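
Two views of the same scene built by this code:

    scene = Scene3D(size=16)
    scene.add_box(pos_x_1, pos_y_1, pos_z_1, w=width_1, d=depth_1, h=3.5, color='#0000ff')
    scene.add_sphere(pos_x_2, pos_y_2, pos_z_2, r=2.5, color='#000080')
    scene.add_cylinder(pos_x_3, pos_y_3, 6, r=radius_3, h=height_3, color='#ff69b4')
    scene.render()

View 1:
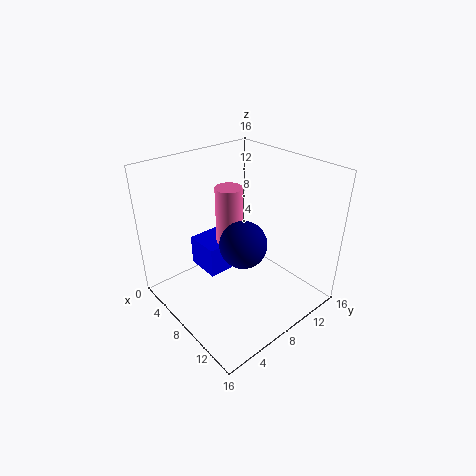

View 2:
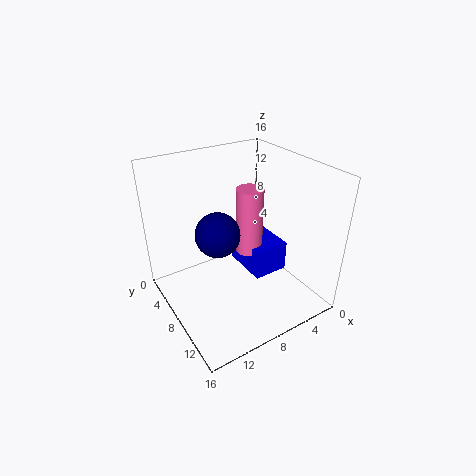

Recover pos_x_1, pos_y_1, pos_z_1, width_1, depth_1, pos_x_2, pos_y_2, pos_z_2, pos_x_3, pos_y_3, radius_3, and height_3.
pos_x_1 = 3, pos_y_1 = 5, pos_z_1 = 3.5, width_1 = 4, depth_1 = 5.5, pos_x_2 = 10, pos_y_2 = 7, pos_z_2 = 8.5, pos_x_3 = 6.5, pos_y_3 = 8, radius_3 = 1.5, height_3 = 7.5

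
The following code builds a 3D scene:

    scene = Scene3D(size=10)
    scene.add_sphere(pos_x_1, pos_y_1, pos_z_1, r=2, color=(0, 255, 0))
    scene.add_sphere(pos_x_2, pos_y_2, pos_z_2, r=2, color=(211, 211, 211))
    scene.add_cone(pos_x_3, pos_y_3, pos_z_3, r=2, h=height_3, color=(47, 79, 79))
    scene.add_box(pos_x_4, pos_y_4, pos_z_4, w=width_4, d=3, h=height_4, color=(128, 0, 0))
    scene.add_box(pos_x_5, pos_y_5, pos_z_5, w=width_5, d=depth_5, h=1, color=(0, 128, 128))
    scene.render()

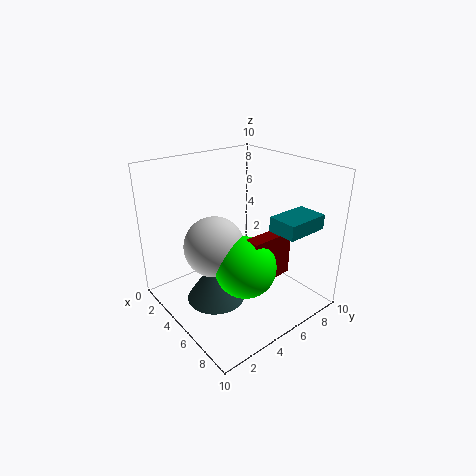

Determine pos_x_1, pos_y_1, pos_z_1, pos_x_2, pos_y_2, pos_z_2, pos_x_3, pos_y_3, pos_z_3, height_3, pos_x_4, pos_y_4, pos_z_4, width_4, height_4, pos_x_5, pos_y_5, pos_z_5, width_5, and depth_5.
pos_x_1 = 7
pos_y_1 = 4
pos_z_1 = 4
pos_x_2 = 5
pos_y_2 = 3
pos_z_2 = 5
pos_x_3 = 5
pos_y_3 = 3
pos_z_3 = 1
height_3 = 3
pos_x_4 = 7
pos_y_4 = 4
pos_z_4 = 3
width_4 = 1
height_4 = 3
pos_x_5 = 7
pos_y_5 = 6
pos_z_5 = 6
width_5 = 2
depth_5 = 3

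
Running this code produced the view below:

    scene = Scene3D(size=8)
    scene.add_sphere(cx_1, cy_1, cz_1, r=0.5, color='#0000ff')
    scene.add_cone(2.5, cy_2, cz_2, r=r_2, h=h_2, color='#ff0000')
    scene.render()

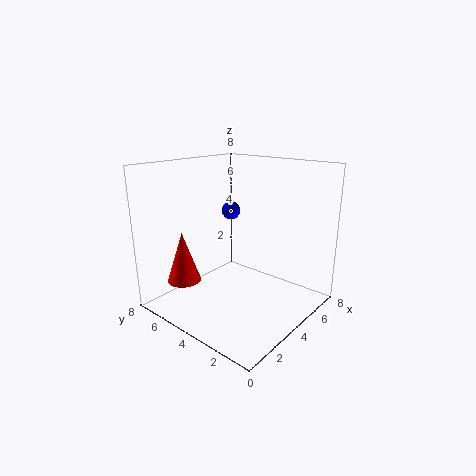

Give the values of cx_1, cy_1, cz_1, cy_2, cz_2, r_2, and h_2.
cx_1 = 4; cy_1 = 4.5; cz_1 = 5.5; cy_2 = 7; cz_2 = 1; r_2 = 1; h_2 = 3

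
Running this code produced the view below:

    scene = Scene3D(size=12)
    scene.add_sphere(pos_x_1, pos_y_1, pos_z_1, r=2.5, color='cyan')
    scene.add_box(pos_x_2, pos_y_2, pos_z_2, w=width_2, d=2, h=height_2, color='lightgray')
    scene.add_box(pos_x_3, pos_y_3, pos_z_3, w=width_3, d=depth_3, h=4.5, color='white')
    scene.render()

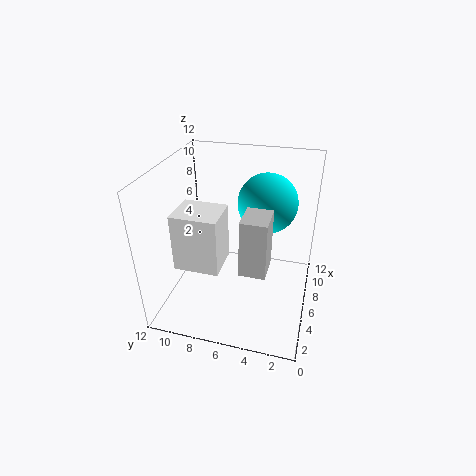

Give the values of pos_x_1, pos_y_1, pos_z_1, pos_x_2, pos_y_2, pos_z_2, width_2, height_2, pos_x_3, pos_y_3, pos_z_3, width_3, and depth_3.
pos_x_1 = 8; pos_y_1 = 4; pos_z_1 = 8.5; pos_x_2 = 2.5; pos_y_2 = 3; pos_z_2 = 5; width_2 = 2.5; height_2 = 4.5; pos_x_3 = 2; pos_y_3 = 6.5; pos_z_3 = 5; width_3 = 3; depth_3 = 3.5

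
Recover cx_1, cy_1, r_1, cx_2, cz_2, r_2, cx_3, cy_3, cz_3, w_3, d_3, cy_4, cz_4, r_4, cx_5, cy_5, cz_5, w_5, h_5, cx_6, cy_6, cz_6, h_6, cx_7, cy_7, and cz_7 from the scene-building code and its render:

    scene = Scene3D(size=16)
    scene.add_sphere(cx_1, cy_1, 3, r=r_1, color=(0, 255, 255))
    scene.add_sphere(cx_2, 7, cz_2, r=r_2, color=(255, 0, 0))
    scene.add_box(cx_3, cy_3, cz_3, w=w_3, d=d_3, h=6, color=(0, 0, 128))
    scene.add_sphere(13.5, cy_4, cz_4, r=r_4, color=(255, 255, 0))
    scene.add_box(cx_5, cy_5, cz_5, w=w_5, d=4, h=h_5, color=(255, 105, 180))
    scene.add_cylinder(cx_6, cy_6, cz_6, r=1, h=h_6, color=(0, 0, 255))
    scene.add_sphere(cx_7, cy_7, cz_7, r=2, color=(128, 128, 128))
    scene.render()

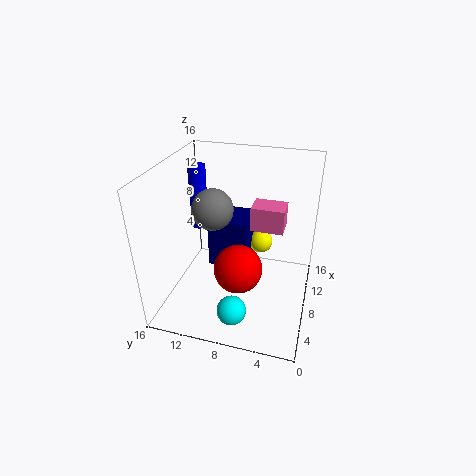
cx_1 = 2, cy_1 = 7, r_1 = 1.5, cx_2 = 4.5, cz_2 = 6.5, r_2 = 2.5, cx_3 = 9, cy_3 = 7.5, cz_3 = 3, w_3 = 4.5, d_3 = 4.5, cy_4 = 6.5, cz_4 = 4.5, r_4 = 1.5, cx_5 = 11.5, cy_5 = 3.5, cz_5 = 7, w_5 = 3, h_5 = 3, cx_6 = 10.5, cy_6 = 13.5, cz_6 = 7.5, h_6 = 7.5, cx_7 = 4.5, cy_7 = 9.5, cz_7 = 13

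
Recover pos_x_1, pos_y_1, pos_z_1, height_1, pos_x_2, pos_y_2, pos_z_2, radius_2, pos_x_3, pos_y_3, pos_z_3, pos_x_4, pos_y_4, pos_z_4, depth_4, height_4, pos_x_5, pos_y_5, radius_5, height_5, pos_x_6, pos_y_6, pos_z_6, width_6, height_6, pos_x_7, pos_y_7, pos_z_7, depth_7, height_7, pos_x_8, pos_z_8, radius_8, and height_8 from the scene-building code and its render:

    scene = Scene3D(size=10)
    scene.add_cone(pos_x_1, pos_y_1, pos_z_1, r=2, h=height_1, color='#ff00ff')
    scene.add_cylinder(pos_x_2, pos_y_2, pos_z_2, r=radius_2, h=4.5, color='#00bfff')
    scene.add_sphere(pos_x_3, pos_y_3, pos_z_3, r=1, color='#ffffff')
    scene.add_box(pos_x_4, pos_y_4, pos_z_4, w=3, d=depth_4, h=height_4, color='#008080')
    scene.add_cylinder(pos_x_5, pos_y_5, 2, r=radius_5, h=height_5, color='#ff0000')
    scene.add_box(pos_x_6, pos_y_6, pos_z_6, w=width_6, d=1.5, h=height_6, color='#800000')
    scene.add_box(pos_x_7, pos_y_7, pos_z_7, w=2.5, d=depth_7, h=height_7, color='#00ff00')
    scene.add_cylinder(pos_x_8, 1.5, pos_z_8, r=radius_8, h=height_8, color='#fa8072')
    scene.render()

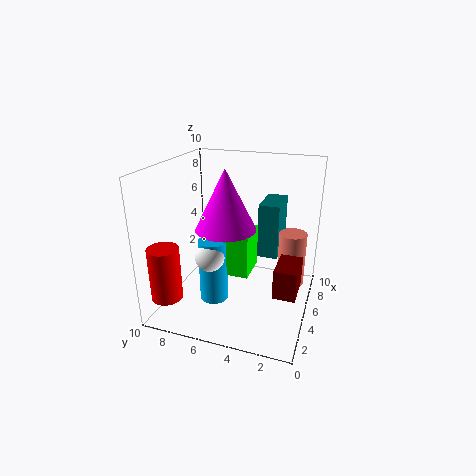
pos_x_1 = 4; pos_y_1 = 5.5; pos_z_1 = 6; height_1 = 4; pos_x_2 = 4; pos_y_2 = 6.5; pos_z_2 = 0.5; radius_2 = 1; pos_x_3 = 3.5; pos_y_3 = 6.5; pos_z_3 = 4; pos_x_4 = 6.5; pos_y_4 = 2.5; pos_z_4 = 3; depth_4 = 1.5; height_4 = 4; pos_x_5 = 1; pos_y_5 = 8.5; radius_5 = 1; height_5 = 3.5; pos_x_6 = 3; pos_y_6 = 0.5; pos_z_6 = 2; width_6 = 2.5; height_6 = 2; pos_x_7 = 4; pos_y_7 = 4; pos_z_7 = 2.5; depth_7 = 2; height_7 = 3; pos_x_8 = 7; pos_z_8 = 1; radius_8 = 1; height_8 = 4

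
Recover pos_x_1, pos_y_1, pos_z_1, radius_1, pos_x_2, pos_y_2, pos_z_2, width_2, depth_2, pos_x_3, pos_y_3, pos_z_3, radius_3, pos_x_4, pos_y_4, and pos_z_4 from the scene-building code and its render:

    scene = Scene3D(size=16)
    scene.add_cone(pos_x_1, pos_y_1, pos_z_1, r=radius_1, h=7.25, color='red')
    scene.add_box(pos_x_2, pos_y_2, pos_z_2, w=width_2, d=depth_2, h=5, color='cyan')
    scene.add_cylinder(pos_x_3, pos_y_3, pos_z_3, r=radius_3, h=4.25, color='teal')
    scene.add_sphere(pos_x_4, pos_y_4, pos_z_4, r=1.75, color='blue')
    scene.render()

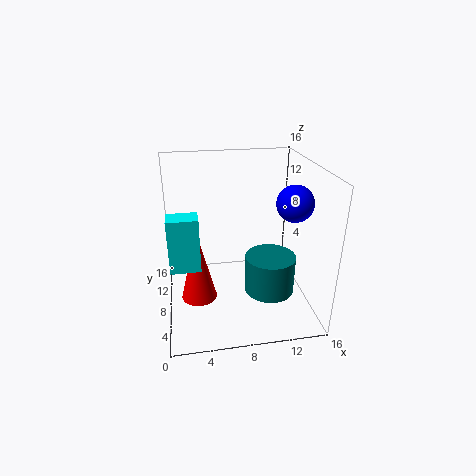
pos_x_1 = 3.25
pos_y_1 = 3.75
pos_z_1 = 4
radius_1 = 1.75
pos_x_2 = 0.75
pos_y_2 = 1.5
pos_z_2 = 8.25
width_2 = 2.75
depth_2 = 2
pos_x_3 = 11.25
pos_y_3 = 6
pos_z_3 = 2.25
radius_3 = 2.75
pos_x_4 = 12.5
pos_y_4 = 3.25
pos_z_4 = 13.5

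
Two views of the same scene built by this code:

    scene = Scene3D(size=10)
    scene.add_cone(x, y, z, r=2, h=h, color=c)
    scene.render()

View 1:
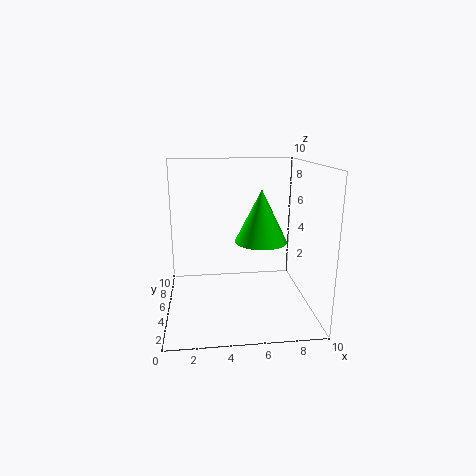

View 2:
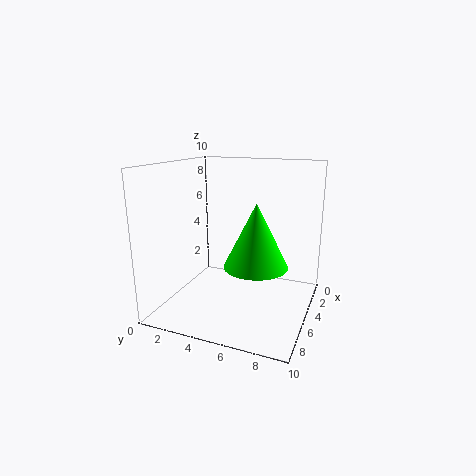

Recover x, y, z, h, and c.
x = 7
y = 7
z = 4
h = 4
c = 'lime'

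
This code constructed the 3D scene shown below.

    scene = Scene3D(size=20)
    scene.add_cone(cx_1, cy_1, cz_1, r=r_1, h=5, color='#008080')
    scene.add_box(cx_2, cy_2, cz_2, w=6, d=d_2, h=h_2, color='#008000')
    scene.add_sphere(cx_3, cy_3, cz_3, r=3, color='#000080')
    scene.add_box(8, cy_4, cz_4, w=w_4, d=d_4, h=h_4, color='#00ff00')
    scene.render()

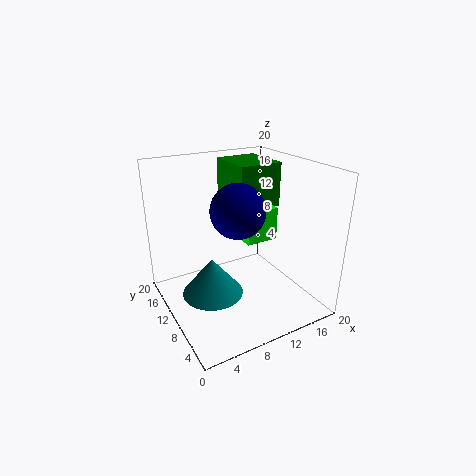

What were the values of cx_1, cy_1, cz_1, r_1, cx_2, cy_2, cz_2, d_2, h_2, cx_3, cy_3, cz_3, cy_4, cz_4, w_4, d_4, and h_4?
cx_1 = 5; cy_1 = 8; cz_1 = 4; r_1 = 4; cx_2 = 10; cy_2 = 9; cz_2 = 14; d_2 = 7; h_2 = 6; cx_3 = 6; cy_3 = 3; cz_3 = 17; cy_4 = 4; cz_4 = 12; w_4 = 4; d_4 = 4; h_4 = 4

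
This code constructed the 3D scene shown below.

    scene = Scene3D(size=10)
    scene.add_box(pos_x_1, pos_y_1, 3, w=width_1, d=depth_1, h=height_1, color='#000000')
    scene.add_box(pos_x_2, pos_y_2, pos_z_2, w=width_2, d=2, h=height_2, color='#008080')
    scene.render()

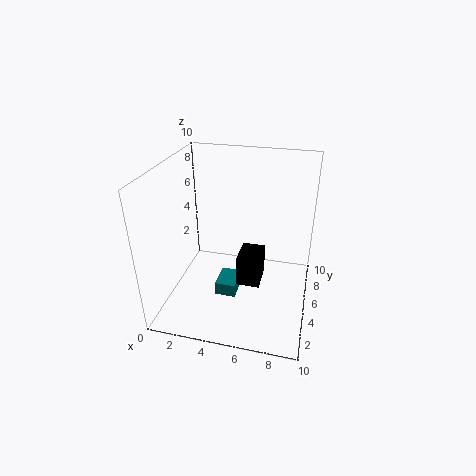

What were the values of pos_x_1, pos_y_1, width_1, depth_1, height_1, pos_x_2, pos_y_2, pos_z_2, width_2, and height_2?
pos_x_1 = 5.5
pos_y_1 = 2.5
width_1 = 1.5
depth_1 = 2
height_1 = 2
pos_x_2 = 3.5
pos_y_2 = 4
pos_z_2 = 0.5
width_2 = 1.5
height_2 = 1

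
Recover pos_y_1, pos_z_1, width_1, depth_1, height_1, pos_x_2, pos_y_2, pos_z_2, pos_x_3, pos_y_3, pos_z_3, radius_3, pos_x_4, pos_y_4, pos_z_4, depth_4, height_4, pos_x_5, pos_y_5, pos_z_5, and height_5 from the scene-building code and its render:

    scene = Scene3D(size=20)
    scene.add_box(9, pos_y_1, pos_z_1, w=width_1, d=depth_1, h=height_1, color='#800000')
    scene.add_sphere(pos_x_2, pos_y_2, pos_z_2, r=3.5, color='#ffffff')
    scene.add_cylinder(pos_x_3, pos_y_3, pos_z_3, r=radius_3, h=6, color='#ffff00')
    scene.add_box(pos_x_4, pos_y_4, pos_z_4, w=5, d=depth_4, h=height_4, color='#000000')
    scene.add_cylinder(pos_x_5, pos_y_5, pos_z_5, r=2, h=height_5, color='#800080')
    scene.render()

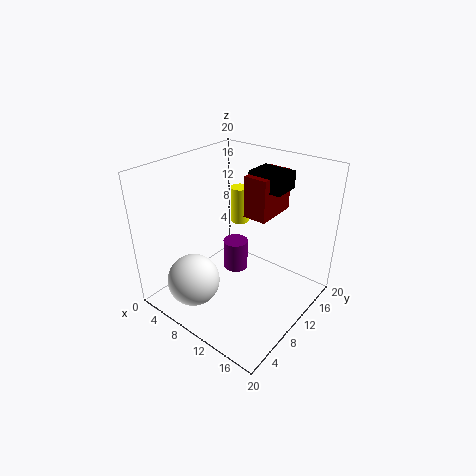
pos_y_1 = 12.5
pos_z_1 = 12
width_1 = 3.5
depth_1 = 6.5
height_1 = 6
pos_x_2 = 7.5
pos_y_2 = 3.5
pos_z_2 = 5.5
pos_x_3 = 4
pos_y_3 = 18
pos_z_3 = 7.5
radius_3 = 1.5
pos_x_4 = 9
pos_y_4 = 13.5
pos_z_4 = 16
depth_4 = 4
height_4 = 2.5
pos_x_5 = 5.5
pos_y_5 = 15
pos_z_5 = 0.5
height_5 = 5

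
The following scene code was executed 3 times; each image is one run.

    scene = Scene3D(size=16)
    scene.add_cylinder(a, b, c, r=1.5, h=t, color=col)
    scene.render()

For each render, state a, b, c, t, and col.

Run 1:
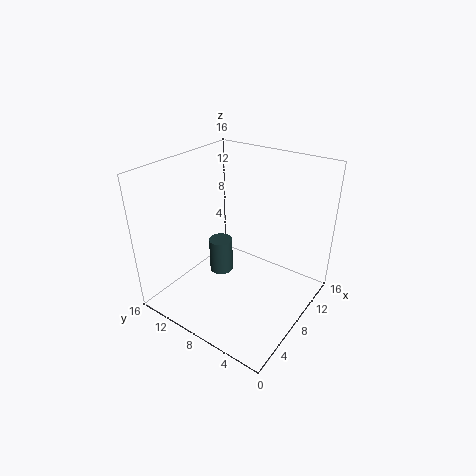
a = 10.5
b = 12.5
c = 0.5
t = 4.5
col = 'darkslategray'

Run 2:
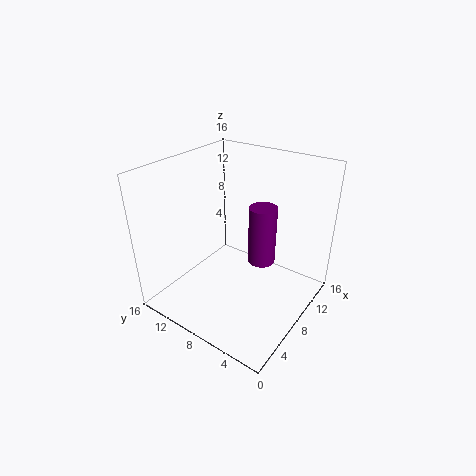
a = 9
b = 5.5
c = 5.5
t = 6.5
col = 'purple'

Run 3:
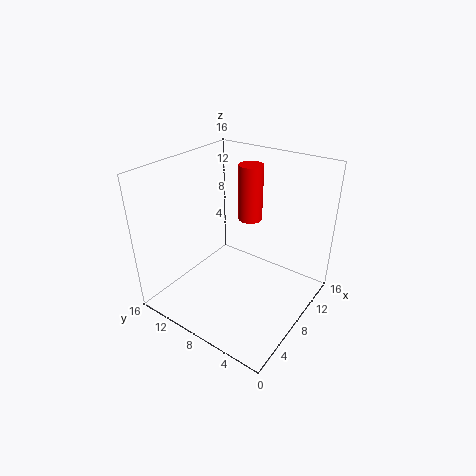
a = 13.5
b = 10
c = 7.5
t = 7
col = 'red'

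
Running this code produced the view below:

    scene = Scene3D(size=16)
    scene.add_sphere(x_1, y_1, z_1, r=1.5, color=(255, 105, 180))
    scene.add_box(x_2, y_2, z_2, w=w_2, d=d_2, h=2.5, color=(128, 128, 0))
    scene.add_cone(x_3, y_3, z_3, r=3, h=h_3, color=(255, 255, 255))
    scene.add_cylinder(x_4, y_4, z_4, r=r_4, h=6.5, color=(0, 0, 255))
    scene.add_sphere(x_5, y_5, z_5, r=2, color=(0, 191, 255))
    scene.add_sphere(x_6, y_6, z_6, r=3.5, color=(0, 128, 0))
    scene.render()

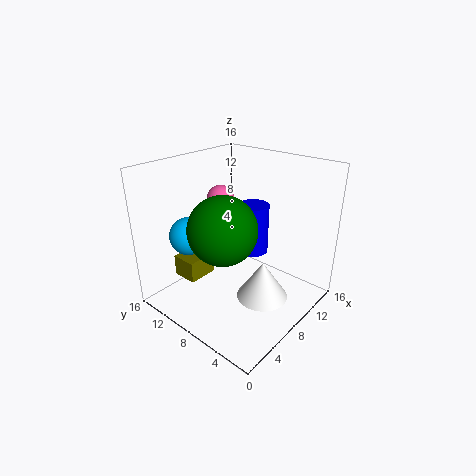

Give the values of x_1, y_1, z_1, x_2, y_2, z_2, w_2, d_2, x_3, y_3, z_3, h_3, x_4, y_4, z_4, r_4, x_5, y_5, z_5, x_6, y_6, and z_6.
x_1 = 8, y_1 = 10.5, z_1 = 12, x_2 = 4, y_2 = 11.5, z_2 = 2.5, w_2 = 3.5, d_2 = 3, x_3 = 9.5, y_3 = 5.5, z_3 = 0.5, h_3 = 4.5, x_4 = 14, y_4 = 10.5, z_4 = 3, r_4 = 2, x_5 = 3.5, y_5 = 11, z_5 = 9, x_6 = 4.5, y_6 = 7, z_6 = 10.5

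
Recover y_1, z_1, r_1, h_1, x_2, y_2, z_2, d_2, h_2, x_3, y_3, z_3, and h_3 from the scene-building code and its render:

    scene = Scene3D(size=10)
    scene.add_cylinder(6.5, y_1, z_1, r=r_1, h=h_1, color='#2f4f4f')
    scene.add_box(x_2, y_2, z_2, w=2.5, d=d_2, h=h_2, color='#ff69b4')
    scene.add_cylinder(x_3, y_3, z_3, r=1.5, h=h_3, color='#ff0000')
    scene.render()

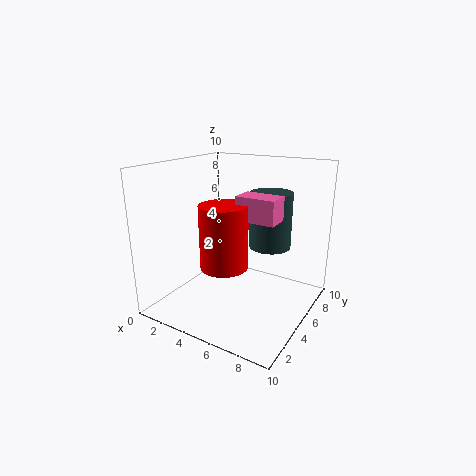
y_1 = 7; z_1 = 4; r_1 = 1.5; h_1 = 4; x_2 = 6; y_2 = 3; z_2 = 7; d_2 = 1.5; h_2 = 1.5; x_3 = 5.5; y_3 = 2.5; z_3 = 4; h_3 = 4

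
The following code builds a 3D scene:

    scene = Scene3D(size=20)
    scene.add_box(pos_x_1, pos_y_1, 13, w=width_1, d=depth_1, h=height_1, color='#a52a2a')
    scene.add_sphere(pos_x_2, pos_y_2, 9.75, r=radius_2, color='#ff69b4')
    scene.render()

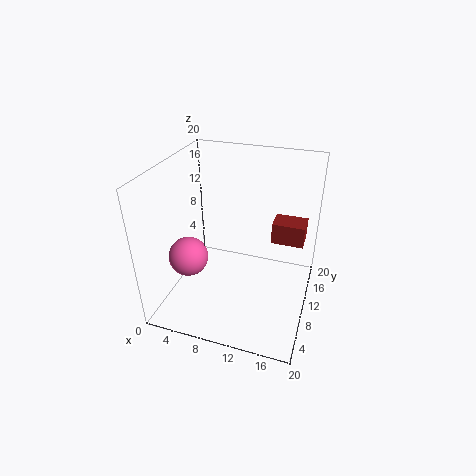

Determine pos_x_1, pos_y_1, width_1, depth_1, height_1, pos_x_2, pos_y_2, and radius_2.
pos_x_1 = 15.5
pos_y_1 = 5.75
width_1 = 3.75
depth_1 = 2.75
height_1 = 2.5
pos_x_2 = 5.25
pos_y_2 = 4.25
radius_2 = 2.5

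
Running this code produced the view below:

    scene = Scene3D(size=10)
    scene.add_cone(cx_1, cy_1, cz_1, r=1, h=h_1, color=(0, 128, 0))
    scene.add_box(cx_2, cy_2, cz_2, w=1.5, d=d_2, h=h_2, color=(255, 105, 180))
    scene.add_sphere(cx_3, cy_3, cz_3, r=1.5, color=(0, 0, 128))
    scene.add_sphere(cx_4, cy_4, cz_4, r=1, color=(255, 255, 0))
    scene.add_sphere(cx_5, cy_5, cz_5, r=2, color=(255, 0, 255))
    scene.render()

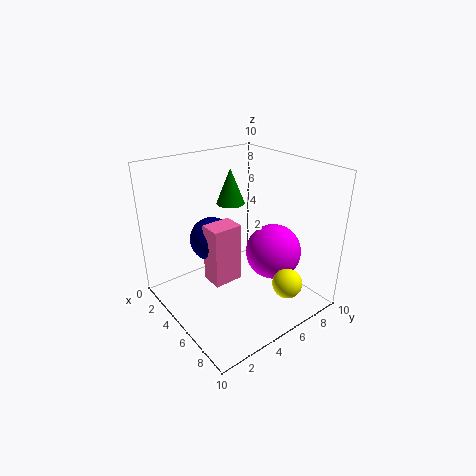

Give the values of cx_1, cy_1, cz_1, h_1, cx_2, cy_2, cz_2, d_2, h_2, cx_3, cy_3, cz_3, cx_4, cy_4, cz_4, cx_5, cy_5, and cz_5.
cx_1 = 3.5; cy_1 = 5.5; cz_1 = 7; h_1 = 2.5; cx_2 = 4.5; cy_2 = 2.5; cz_2 = 2.5; d_2 = 2; h_2 = 4; cx_3 = 4; cy_3 = 3.5; cz_3 = 5; cx_4 = 8.5; cy_4 = 6.5; cz_4 = 2.5; cx_5 = 6; cy_5 = 7.5; cz_5 = 3.5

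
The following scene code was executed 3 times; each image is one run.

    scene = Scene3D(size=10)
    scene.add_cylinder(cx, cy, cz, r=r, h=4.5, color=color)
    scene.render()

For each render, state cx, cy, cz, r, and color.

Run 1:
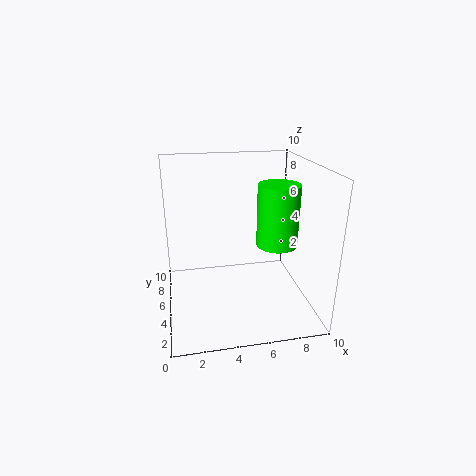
cx = 8
cy = 5.5
cz = 4
r = 1.5
color = 'lime'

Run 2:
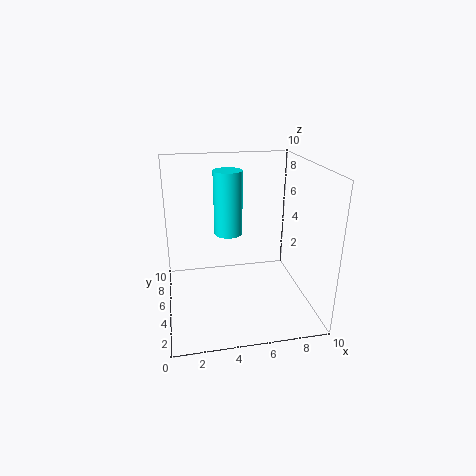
cx = 4.5
cy = 6
cz = 5
r = 1
color = 'cyan'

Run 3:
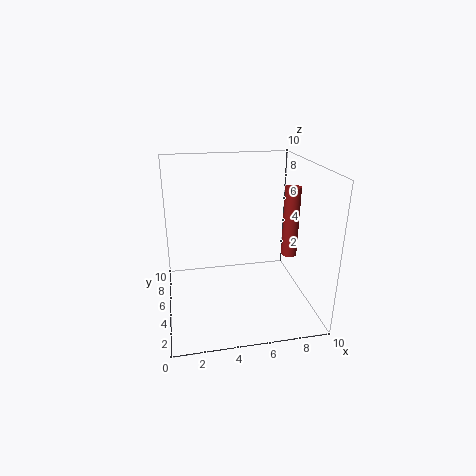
cx = 8
cy = 3
cz = 4.5
r = 0.5
color = 'brown'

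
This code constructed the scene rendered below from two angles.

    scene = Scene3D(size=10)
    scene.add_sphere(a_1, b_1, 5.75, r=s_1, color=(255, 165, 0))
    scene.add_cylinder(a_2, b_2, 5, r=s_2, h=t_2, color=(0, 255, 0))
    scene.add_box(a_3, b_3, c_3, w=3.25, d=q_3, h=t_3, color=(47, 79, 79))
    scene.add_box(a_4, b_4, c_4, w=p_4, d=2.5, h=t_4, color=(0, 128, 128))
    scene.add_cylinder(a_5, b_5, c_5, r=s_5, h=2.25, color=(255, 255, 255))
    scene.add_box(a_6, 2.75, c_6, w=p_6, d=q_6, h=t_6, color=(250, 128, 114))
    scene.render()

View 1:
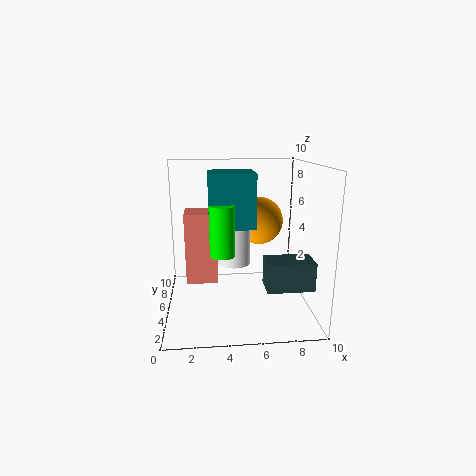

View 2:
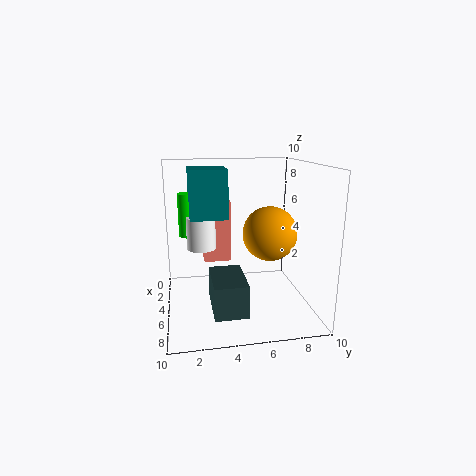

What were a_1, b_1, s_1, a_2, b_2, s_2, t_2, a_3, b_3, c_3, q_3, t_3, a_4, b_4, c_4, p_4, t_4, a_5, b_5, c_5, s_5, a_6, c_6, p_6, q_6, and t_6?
a_1 = 6.75, b_1 = 6.75, s_1 = 1.75, a_2 = 3.75, b_2 = 1.75, s_2 = 0.75, t_2 = 3, a_3 = 6.75, b_3 = 2.75, c_3 = 1.75, q_3 = 2, t_3 = 2, a_4 = 3, b_4 = 1.75, c_4 = 6.5, p_4 = 2.75, t_4 = 3.25, a_5 = 4.5, b_5 = 2.5, c_5 = 4.25, s_5 = 1, a_6 = 1.5, c_6 = 2.75, p_6 = 2, q_6 = 2, t_6 = 4.5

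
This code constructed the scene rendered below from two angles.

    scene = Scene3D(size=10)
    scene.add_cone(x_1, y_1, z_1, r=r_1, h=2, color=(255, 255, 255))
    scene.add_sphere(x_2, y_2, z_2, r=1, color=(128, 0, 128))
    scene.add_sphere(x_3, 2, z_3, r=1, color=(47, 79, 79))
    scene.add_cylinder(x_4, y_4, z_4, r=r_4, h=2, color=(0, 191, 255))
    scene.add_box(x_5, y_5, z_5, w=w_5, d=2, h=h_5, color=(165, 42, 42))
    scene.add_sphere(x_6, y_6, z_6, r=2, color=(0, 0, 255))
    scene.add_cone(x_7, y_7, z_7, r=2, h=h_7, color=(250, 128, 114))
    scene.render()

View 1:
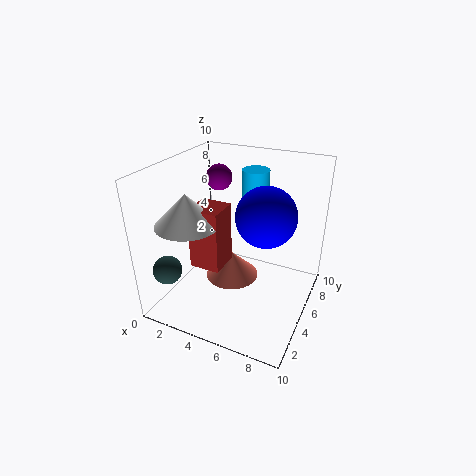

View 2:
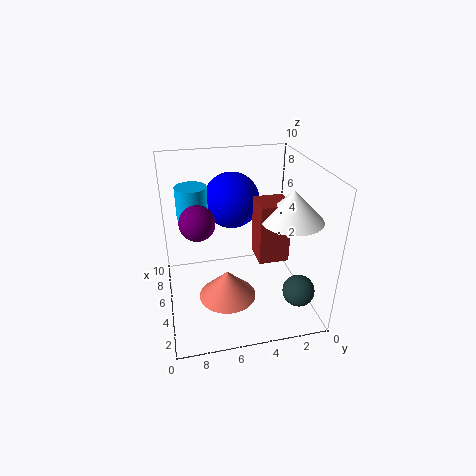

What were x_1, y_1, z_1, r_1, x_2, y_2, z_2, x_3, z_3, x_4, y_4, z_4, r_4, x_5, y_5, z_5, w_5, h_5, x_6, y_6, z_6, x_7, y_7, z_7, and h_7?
x_1 = 3; y_1 = 2; z_1 = 7; r_1 = 2; x_2 = 2; y_2 = 8; z_2 = 8; x_3 = 1; z_3 = 3; x_4 = 5; y_4 = 8; z_4 = 7; r_4 = 1; x_5 = 3; y_5 = 2; z_5 = 4; w_5 = 2; h_5 = 4; x_6 = 7; y_6 = 5; z_6 = 7; x_7 = 4; y_7 = 6; z_7 = 1; h_7 = 2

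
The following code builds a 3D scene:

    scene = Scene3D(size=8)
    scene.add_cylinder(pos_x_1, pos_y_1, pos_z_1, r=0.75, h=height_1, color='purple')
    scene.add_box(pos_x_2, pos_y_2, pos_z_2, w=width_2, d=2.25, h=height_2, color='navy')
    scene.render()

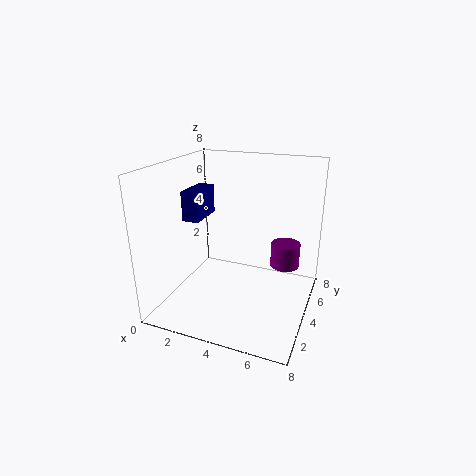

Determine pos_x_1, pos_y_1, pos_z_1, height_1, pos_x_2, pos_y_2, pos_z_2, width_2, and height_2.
pos_x_1 = 6.75; pos_y_1 = 3.75; pos_z_1 = 3; height_1 = 1.25; pos_x_2 = 0.5; pos_y_2 = 4; pos_z_2 = 4.5; width_2 = 1; height_2 = 1.75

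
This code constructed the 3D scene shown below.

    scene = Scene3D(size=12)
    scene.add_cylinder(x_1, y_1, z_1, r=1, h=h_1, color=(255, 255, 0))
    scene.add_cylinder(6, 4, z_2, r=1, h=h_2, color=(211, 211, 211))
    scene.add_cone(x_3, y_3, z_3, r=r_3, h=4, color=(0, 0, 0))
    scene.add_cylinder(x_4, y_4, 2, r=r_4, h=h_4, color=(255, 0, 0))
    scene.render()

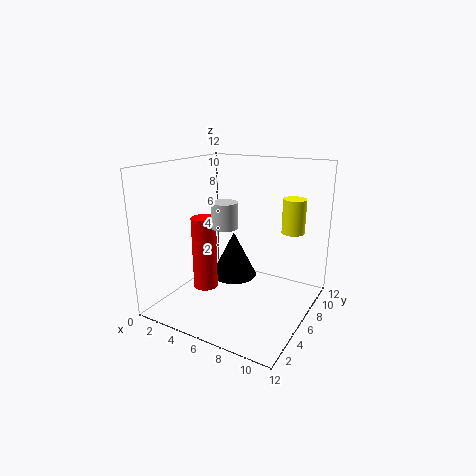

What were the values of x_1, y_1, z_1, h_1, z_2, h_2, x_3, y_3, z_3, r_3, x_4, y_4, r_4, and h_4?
x_1 = 9.5, y_1 = 9.5, z_1 = 6, h_1 = 3, z_2 = 7.5, h_2 = 2, x_3 = 5, y_3 = 7, z_3 = 2, r_3 = 2, x_4 = 4, y_4 = 4, r_4 = 1, h_4 = 6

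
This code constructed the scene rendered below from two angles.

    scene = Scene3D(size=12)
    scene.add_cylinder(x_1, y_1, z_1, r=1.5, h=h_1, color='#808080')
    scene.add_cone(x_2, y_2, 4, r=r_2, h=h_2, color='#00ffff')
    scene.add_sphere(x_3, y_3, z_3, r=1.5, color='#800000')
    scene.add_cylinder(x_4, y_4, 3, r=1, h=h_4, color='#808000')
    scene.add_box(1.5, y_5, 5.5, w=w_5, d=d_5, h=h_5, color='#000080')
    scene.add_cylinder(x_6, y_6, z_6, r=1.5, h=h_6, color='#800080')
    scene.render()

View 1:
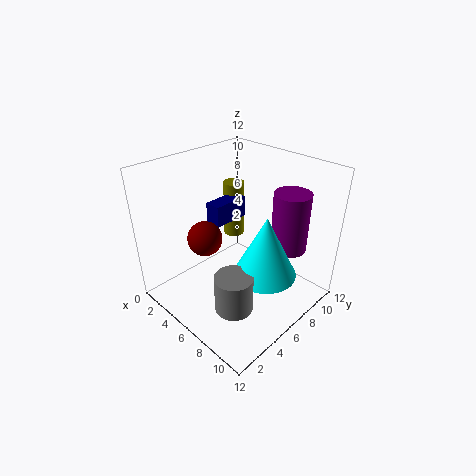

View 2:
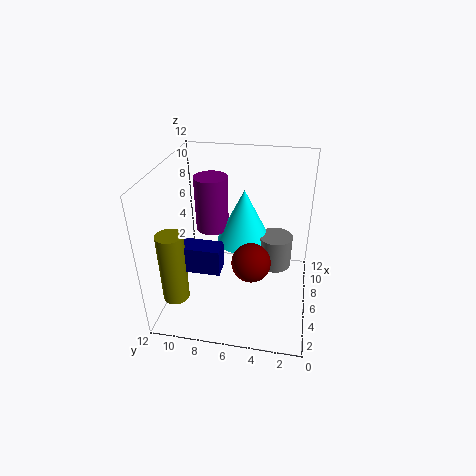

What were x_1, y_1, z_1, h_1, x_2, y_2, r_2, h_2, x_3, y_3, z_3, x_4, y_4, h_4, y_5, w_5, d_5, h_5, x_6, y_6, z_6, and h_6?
x_1 = 8.5
y_1 = 3
z_1 = 2
h_1 = 3
x_2 = 9
y_2 = 6
r_2 = 2.5
h_2 = 5
x_3 = 3.5
y_3 = 4.5
z_3 = 5.5
x_4 = 1.5
y_4 = 10
h_4 = 5.5
y_5 = 6.5
w_5 = 1.5
d_5 = 3.5
h_5 = 2
x_6 = 9
y_6 = 9
z_6 = 5
h_6 = 5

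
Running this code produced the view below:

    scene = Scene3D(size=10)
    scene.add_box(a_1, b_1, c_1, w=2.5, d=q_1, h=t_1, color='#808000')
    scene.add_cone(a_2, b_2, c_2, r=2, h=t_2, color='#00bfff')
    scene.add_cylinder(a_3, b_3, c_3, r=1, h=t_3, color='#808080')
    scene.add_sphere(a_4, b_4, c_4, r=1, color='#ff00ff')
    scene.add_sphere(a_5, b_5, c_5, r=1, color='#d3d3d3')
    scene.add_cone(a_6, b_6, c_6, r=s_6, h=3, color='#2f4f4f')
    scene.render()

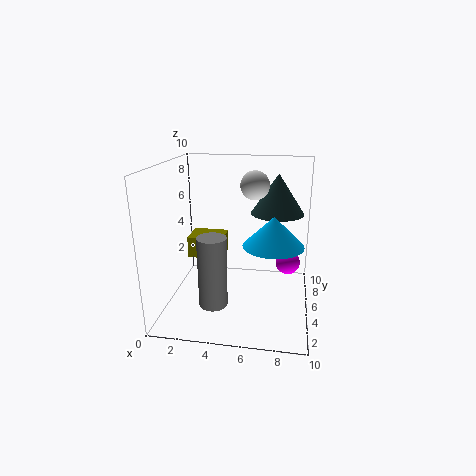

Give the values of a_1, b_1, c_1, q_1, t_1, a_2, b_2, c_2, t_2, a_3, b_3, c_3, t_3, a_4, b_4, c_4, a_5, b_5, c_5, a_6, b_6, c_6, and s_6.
a_1 = 1.5
b_1 = 4.5
c_1 = 3.5
q_1 = 2
t_1 = 1.5
a_2 = 7.5
b_2 = 4
c_2 = 5
t_2 = 2
a_3 = 3.5
b_3 = 3.5
c_3 = 0.5
t_3 = 5
a_4 = 8.5
b_4 = 9
c_4 = 1.5
a_5 = 6
b_5 = 6
c_5 = 8.5
a_6 = 7.5
b_6 = 8
c_6 = 6
s_6 = 2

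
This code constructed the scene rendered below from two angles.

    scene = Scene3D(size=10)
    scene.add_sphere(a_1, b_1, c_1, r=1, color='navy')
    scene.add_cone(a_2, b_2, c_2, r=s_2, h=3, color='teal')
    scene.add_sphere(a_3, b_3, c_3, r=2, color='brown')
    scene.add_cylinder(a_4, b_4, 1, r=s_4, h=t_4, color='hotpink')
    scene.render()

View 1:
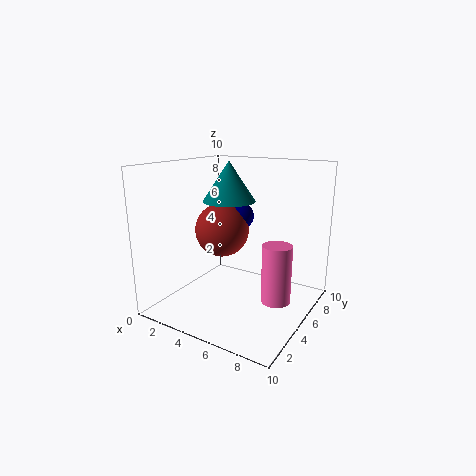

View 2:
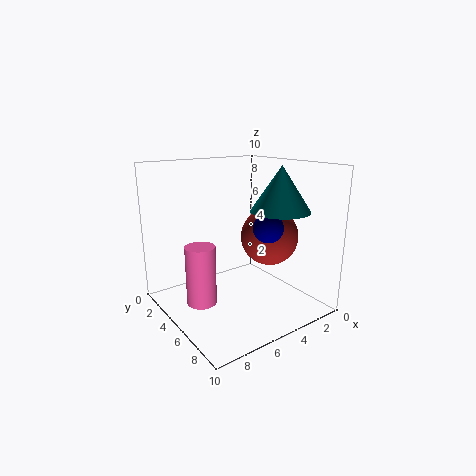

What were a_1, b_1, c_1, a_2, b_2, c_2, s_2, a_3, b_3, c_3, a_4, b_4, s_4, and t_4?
a_1 = 4; b_1 = 7; c_1 = 6; a_2 = 3; b_2 = 7; c_2 = 7; s_2 = 2; a_3 = 3; b_3 = 6; c_3 = 5; a_4 = 8; b_4 = 5; s_4 = 1; t_4 = 4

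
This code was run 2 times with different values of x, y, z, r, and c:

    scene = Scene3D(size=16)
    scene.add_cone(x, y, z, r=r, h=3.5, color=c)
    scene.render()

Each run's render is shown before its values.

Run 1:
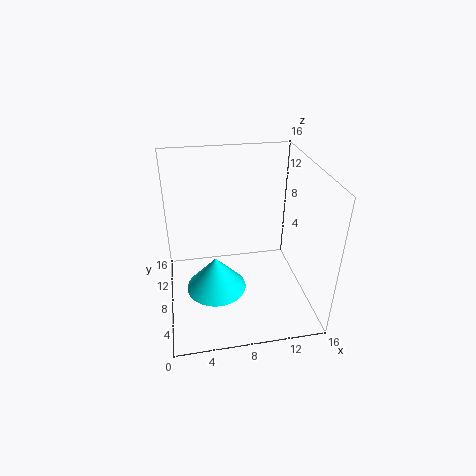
x = 5; y = 4; z = 5; r = 3; c = 'cyan'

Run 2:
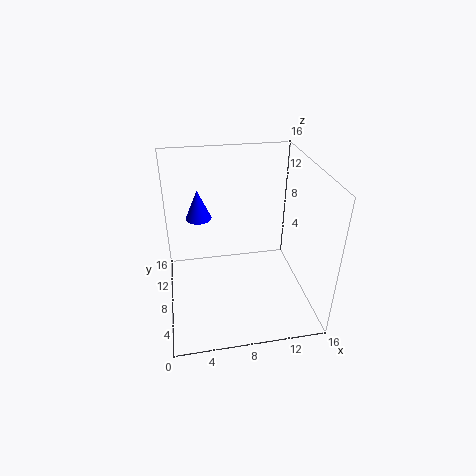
x = 4; y = 11.5; z = 9; r = 1.5; c = 'blue'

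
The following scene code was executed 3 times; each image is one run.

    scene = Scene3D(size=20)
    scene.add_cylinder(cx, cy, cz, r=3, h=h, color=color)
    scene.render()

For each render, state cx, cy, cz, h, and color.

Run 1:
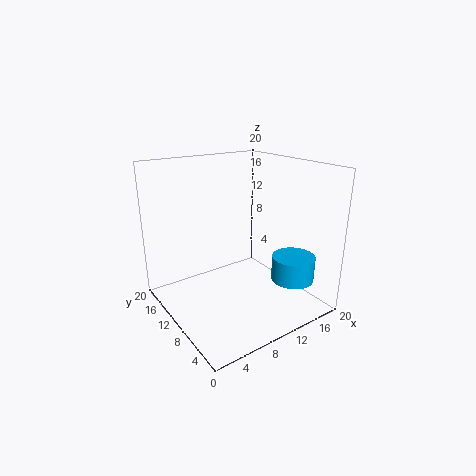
cx = 16, cy = 5, cz = 4, h = 3.5, color = 'deepskyblue'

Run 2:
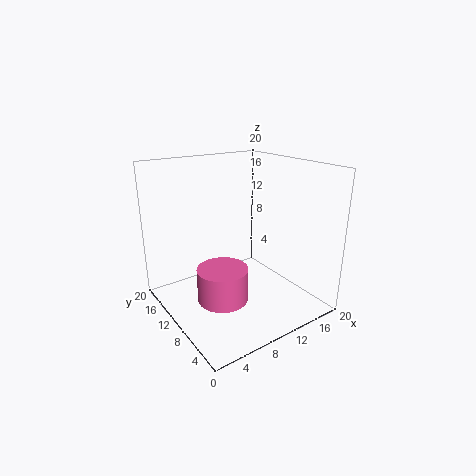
cx = 4, cy = 4.5, cz = 5.5, h = 4, color = 'hotpink'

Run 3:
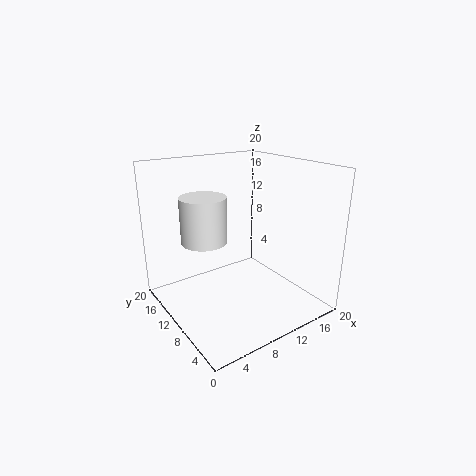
cx = 5, cy = 10.5, cz = 10.5, h = 6, color = 'white'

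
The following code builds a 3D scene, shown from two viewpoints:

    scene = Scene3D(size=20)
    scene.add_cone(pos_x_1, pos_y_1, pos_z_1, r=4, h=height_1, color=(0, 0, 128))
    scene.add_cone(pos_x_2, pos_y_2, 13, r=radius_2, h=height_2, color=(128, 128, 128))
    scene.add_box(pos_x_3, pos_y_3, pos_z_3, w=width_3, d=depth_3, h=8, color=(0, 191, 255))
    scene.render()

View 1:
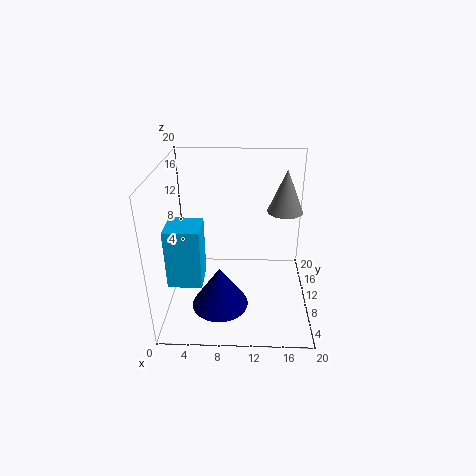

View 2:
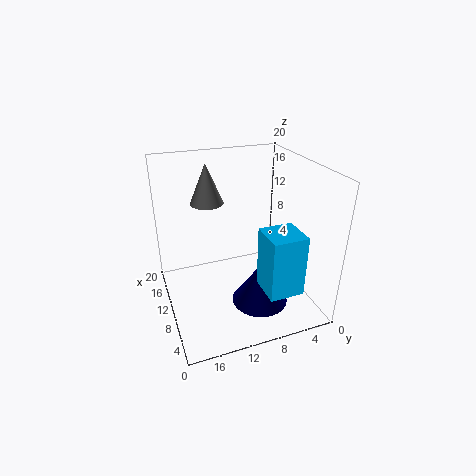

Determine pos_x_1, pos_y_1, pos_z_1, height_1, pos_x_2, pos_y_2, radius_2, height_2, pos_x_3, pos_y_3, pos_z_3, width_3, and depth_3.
pos_x_1 = 7.5
pos_y_1 = 7.5
pos_z_1 = 0.5
height_1 = 6
pos_x_2 = 16.5
pos_y_2 = 12.5
radius_2 = 2.5
height_2 = 6
pos_x_3 = 1
pos_y_3 = 4.5
pos_z_3 = 5.5
width_3 = 4.5
depth_3 = 4.5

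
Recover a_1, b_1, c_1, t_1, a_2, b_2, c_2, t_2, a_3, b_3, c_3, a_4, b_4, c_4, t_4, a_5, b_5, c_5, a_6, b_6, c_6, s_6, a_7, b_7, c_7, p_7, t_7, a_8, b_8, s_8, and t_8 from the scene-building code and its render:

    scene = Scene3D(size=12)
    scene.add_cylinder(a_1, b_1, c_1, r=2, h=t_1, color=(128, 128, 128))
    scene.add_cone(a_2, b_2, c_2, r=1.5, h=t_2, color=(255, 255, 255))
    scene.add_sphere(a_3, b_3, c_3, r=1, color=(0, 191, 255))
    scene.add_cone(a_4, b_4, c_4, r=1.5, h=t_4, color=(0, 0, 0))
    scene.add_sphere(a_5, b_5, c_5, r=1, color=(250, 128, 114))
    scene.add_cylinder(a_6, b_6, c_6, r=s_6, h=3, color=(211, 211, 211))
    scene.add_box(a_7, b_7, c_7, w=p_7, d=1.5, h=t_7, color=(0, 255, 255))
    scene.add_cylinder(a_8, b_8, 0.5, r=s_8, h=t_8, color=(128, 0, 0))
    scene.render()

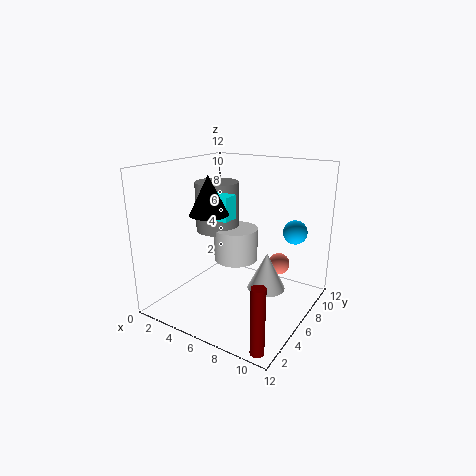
a_1 = 2.5; b_1 = 8; c_1 = 5.5; t_1 = 4.5; a_2 = 9; b_2 = 5.5; c_2 = 2.5; t_2 = 3; a_3 = 10; b_3 = 8.5; c_3 = 6.5; a_4 = 5; b_4 = 3.5; c_4 = 8.5; t_4 = 3; a_5 = 8; b_5 = 10; c_5 = 2.5; a_6 = 4.5; b_6 = 8; c_6 = 3; s_6 = 2; a_7 = 3.5; b_7 = 5; c_7 = 7.5; p_7 = 2; t_7 = 2; a_8 = 11; b_8 = 0.5; s_8 = 0.5; t_8 = 5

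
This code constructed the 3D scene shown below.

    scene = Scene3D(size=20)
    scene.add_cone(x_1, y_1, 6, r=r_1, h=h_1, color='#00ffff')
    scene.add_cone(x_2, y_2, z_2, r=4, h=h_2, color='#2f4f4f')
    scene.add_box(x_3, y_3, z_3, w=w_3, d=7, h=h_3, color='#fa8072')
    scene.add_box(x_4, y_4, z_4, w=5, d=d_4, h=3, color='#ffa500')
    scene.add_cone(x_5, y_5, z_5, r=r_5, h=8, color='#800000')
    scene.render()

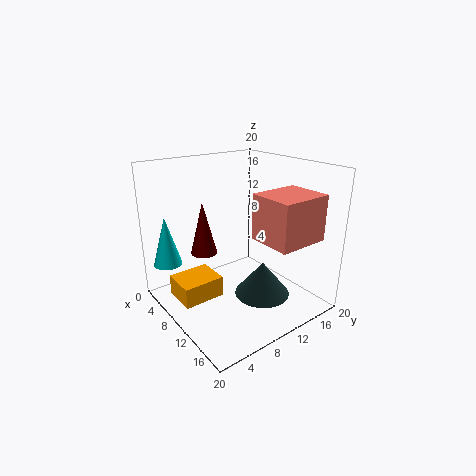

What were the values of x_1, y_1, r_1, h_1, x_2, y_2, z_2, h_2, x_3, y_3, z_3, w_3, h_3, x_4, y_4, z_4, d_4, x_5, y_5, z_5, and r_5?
x_1 = 4, y_1 = 2, r_1 = 2, h_1 = 7, x_2 = 12, y_2 = 13, z_2 = 1, h_2 = 5, x_3 = 13, y_3 = 10, z_3 = 11, w_3 = 6, h_3 = 6, x_4 = 4, y_4 = 2, z_4 = 1, d_4 = 6, x_5 = 4, y_5 = 8, z_5 = 6, r_5 = 2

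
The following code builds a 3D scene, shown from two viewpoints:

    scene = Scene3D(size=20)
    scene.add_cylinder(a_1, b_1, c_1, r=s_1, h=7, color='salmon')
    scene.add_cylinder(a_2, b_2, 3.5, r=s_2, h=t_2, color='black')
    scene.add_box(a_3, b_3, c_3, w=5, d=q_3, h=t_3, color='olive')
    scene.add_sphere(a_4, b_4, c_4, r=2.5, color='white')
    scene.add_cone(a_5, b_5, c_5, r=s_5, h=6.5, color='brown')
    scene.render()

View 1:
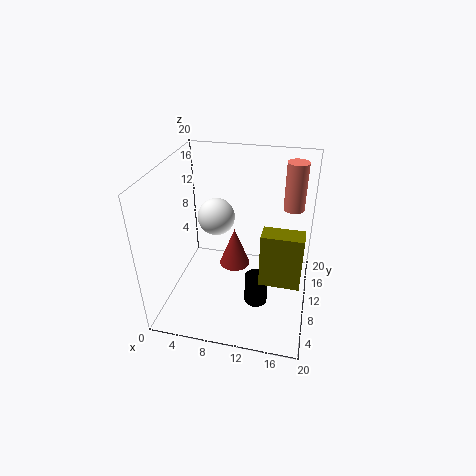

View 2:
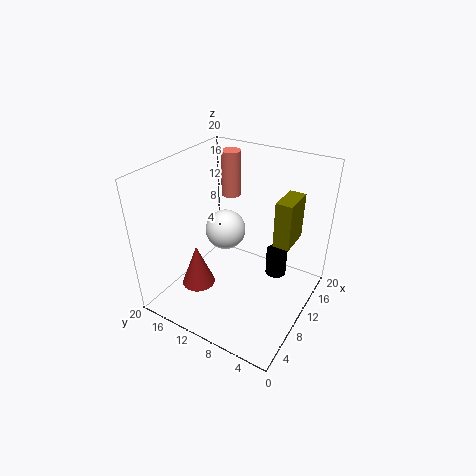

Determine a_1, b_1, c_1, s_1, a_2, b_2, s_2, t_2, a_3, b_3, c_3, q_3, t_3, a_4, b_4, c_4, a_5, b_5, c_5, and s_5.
a_1 = 17, b_1 = 15.5, c_1 = 12.5, s_1 = 1.5, a_2 = 13.5, b_2 = 5.5, s_2 = 1.5, t_2 = 4, a_3 = 14, b_3 = 4, c_3 = 7.5, q_3 = 2.5, t_3 = 7, a_4 = 7, b_4 = 10, c_4 = 13, a_5 = 8, b_5 = 16, c_5 = 1, s_5 = 2.5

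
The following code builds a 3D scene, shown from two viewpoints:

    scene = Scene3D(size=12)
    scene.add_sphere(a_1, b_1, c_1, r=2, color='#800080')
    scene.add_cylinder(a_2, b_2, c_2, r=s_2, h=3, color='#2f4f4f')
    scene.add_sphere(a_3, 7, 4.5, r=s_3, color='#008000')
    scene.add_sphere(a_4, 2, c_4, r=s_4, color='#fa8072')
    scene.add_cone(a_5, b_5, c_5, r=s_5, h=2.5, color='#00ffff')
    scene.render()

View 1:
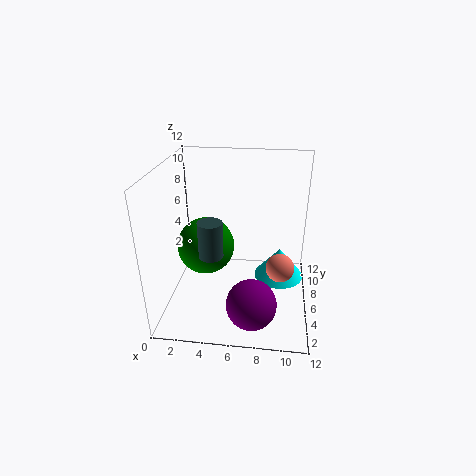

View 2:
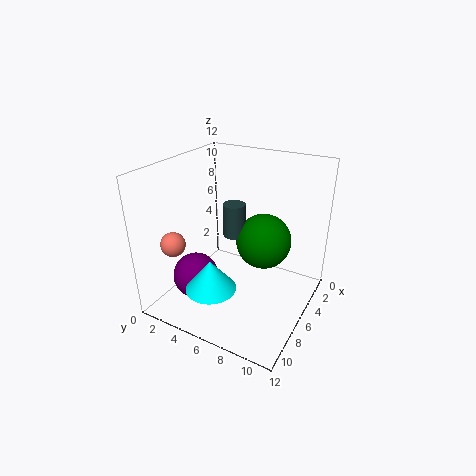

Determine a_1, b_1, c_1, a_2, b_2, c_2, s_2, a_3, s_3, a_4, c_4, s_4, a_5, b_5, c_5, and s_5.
a_1 = 7.5, b_1 = 2.5, c_1 = 2, a_2 = 4, b_2 = 4.5, c_2 = 5, s_2 = 1, a_3 = 3, s_3 = 2.5, a_4 = 9.5, c_4 = 6, s_4 = 1, a_5 = 9.5, b_5 = 5.5, c_5 = 3, s_5 = 2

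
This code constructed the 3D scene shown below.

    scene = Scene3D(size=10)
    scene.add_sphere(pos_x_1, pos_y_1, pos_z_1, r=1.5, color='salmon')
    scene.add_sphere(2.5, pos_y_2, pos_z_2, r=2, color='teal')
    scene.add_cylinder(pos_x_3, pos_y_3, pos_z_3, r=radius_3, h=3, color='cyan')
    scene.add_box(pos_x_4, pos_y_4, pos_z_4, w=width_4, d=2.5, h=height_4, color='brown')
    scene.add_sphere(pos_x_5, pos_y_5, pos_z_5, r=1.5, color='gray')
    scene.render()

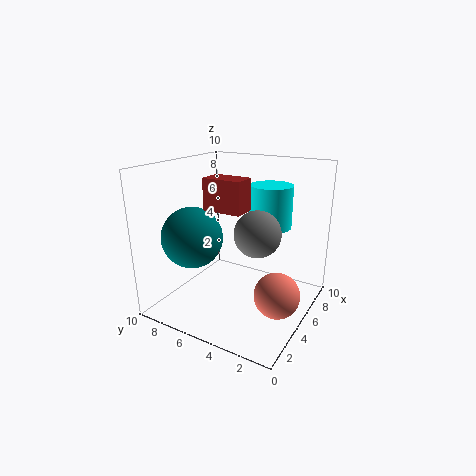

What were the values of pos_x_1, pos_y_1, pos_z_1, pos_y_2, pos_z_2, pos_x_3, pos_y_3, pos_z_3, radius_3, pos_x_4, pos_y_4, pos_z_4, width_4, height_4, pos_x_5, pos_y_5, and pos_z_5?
pos_x_1 = 4; pos_y_1 = 1.5; pos_z_1 = 2; pos_y_2 = 7; pos_z_2 = 5.5; pos_x_3 = 7; pos_y_3 = 3.5; pos_z_3 = 5.5; radius_3 = 1.5; pos_x_4 = 2.5; pos_y_4 = 3.5; pos_z_4 = 7.5; width_4 = 1.5; height_4 = 2; pos_x_5 = 4; pos_y_5 = 3; pos_z_5 = 6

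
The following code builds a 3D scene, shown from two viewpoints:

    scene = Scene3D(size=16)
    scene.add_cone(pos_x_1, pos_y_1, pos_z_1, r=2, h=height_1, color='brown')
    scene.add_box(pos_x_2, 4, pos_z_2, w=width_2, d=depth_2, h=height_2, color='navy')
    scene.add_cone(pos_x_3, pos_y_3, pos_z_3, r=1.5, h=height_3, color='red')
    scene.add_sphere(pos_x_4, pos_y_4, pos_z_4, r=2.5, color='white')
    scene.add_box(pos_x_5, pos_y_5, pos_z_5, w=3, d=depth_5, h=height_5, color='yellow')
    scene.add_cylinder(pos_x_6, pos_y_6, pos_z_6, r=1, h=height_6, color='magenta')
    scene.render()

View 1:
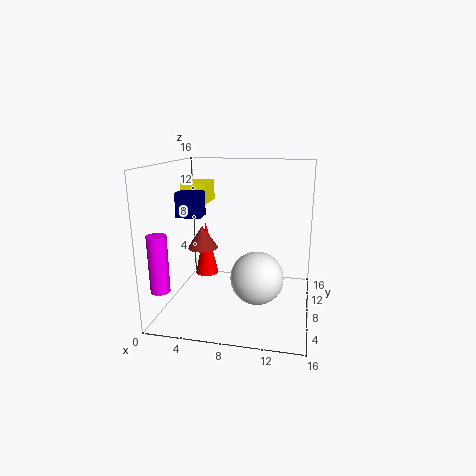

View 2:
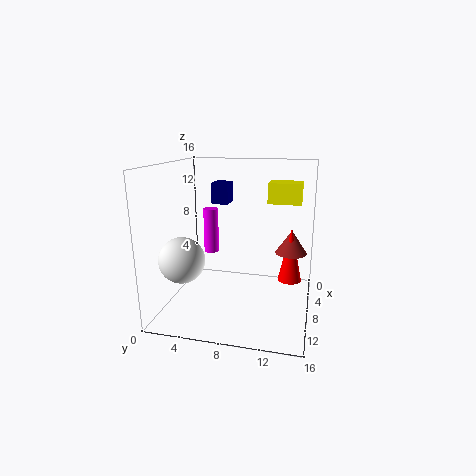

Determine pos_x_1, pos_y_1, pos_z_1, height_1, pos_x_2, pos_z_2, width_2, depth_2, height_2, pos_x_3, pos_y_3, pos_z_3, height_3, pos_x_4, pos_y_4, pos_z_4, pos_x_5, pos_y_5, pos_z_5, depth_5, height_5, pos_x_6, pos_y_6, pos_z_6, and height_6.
pos_x_1 = 2; pos_y_1 = 13.5; pos_z_1 = 4.5; height_1 = 3; pos_x_2 = 2.5; pos_z_2 = 11; width_2 = 2.5; depth_2 = 2; height_2 = 2.5; pos_x_3 = 2.5; pos_y_3 = 13.5; pos_z_3 = 1; height_3 = 7; pos_x_4 = 11; pos_y_4 = 2.5; pos_z_4 = 6; pos_x_5 = 0.5; pos_y_5 = 10.5; pos_z_5 = 11; depth_5 = 4; height_5 = 2.5; pos_x_6 = 1; pos_y_6 = 2.5; pos_z_6 = 3.5; height_6 = 6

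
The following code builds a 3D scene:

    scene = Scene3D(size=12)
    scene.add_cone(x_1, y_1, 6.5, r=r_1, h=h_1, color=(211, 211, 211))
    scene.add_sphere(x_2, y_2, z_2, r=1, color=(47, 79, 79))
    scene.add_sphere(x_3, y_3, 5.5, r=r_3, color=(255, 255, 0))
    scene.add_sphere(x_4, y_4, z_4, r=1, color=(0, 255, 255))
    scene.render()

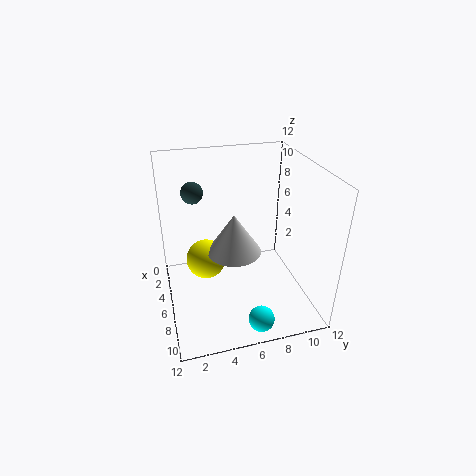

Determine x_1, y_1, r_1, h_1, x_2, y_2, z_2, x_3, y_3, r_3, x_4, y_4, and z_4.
x_1 = 8.5
y_1 = 5
r_1 = 2
h_1 = 3
x_2 = 1.5
y_2 = 3
z_2 = 8.5
x_3 = 7.5
y_3 = 3
r_3 = 1.5
x_4 = 11
y_4 = 6.5
z_4 = 1.5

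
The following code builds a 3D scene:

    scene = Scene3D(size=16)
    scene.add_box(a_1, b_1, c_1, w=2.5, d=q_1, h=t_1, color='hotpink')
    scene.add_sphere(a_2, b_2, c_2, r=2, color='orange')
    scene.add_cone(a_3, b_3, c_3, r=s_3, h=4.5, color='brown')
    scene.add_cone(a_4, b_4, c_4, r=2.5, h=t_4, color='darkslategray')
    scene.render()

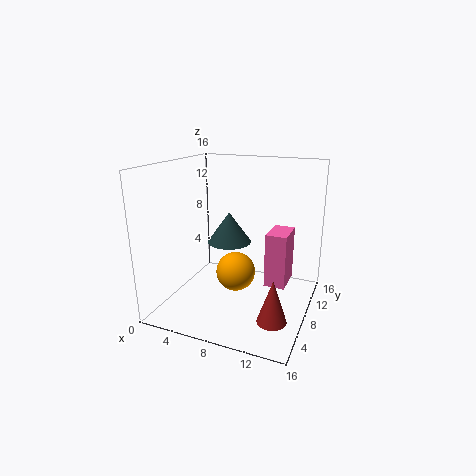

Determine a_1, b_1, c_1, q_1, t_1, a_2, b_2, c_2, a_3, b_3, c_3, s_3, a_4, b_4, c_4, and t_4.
a_1 = 10.5
b_1 = 10
c_1 = 1.5
q_1 = 4
t_1 = 6.5
a_2 = 9
b_2 = 5
c_2 = 5.5
a_3 = 13.5
b_3 = 3.5
c_3 = 1.5
s_3 = 1.5
a_4 = 6.5
b_4 = 9
c_4 = 7
t_4 = 3.5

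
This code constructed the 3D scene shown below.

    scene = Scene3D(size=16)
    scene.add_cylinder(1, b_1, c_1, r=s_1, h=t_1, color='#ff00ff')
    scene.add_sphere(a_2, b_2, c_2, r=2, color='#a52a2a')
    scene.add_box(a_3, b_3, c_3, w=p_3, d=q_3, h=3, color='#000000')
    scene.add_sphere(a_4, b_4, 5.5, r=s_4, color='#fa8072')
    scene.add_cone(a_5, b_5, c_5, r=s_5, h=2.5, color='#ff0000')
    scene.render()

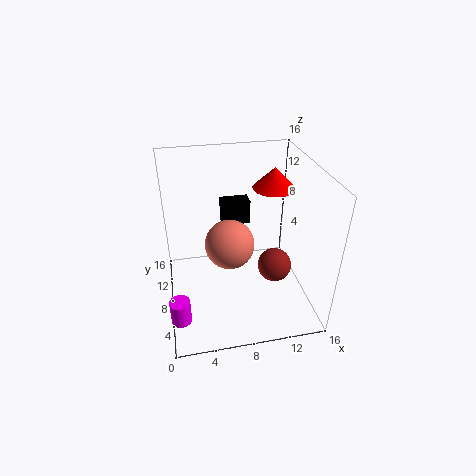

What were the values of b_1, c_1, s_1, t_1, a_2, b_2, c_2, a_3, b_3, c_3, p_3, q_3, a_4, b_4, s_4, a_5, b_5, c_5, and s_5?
b_1 = 2
c_1 = 3
s_1 = 1
t_1 = 2.5
a_2 = 12.5
b_2 = 8
c_2 = 3.5
a_3 = 7
b_3 = 12.5
c_3 = 7
p_3 = 3.5
q_3 = 2
a_4 = 7.5
b_4 = 10.5
s_4 = 3
a_5 = 13
b_5 = 11.5
c_5 = 12
s_5 = 2.5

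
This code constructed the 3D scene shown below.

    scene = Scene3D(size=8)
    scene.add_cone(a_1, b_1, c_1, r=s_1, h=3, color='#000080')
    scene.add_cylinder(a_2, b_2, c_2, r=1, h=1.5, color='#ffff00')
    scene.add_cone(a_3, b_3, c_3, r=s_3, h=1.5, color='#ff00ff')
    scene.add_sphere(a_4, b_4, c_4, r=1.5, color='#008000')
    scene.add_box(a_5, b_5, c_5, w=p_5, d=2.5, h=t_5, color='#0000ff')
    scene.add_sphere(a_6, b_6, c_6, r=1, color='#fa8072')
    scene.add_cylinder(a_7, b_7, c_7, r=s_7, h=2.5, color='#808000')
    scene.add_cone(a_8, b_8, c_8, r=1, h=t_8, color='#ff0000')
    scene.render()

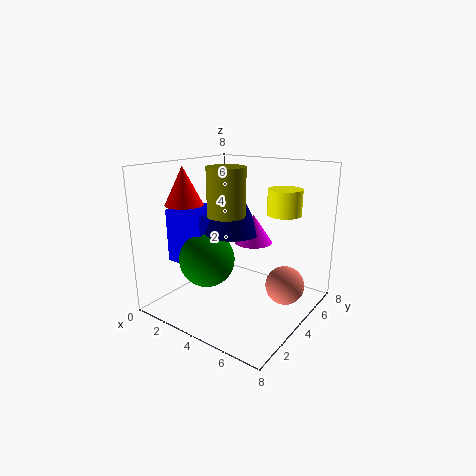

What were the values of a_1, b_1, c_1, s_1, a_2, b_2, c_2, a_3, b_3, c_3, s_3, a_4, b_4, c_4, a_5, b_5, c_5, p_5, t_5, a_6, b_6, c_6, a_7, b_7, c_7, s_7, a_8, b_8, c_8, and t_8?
a_1 = 4; b_1 = 3.5; c_1 = 4.5; s_1 = 1.5; a_2 = 5.5; b_2 = 6.5; c_2 = 5; a_3 = 5; b_3 = 4; c_3 = 4; s_3 = 1; a_4 = 3; b_4 = 2.5; c_4 = 3; a_5 = 0.5; b_5 = 2; c_5 = 2.5; p_5 = 2.5; t_5 = 3; a_6 = 7; b_6 = 4; c_6 = 2; a_7 = 4; b_7 = 3; c_7 = 5.5; s_7 = 1; a_8 = 2; b_8 = 2; c_8 = 6; t_8 = 2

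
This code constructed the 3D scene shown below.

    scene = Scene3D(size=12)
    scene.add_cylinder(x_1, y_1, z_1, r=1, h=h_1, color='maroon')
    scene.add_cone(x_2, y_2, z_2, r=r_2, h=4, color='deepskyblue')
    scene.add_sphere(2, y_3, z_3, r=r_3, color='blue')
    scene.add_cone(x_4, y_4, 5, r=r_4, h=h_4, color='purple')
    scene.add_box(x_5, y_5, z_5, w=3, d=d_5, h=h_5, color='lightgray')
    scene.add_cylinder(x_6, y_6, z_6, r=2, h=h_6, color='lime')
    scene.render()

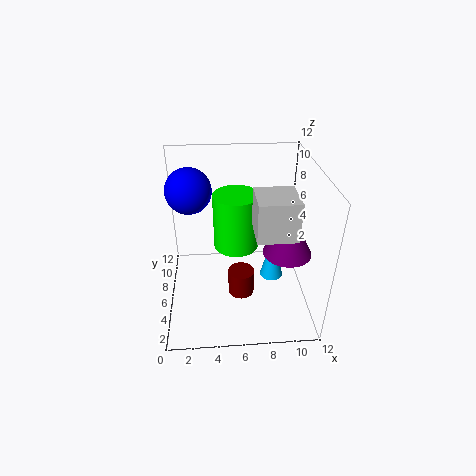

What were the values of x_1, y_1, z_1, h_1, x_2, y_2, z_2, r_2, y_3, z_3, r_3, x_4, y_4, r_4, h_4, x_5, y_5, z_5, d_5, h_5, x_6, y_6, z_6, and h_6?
x_1 = 6, y_1 = 3, z_1 = 3, h_1 = 2, x_2 = 9, y_2 = 6, z_2 = 2, r_2 = 1, y_3 = 9, z_3 = 9, r_3 = 2, x_4 = 10, y_4 = 5, r_4 = 2, h_4 = 4, x_5 = 7, y_5 = 2, z_5 = 8, d_5 = 3, h_5 = 3, x_6 = 6, y_6 = 8, z_6 = 4, h_6 = 5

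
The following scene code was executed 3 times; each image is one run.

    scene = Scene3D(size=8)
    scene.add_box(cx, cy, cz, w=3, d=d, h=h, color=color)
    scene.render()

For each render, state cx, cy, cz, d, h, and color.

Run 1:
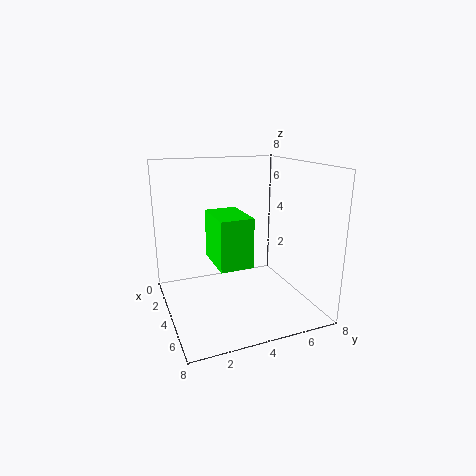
cx = 1
cy = 3
cz = 2
d = 2
h = 3
color = 'lime'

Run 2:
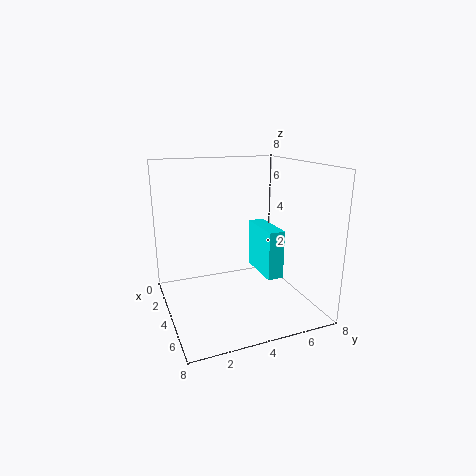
cx = 1
cy = 6
cz = 1
d = 1
h = 3
color = 'cyan'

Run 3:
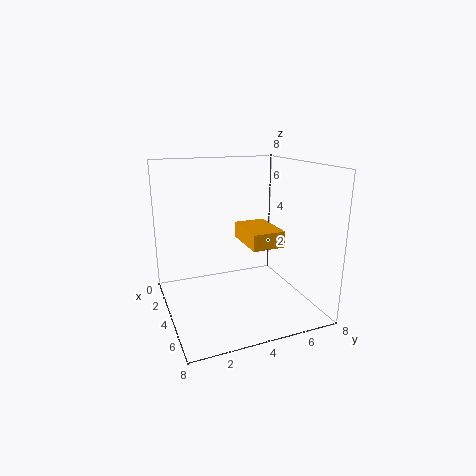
cx = 1
cy = 5
cz = 3
d = 2
h = 1
color = 'orange'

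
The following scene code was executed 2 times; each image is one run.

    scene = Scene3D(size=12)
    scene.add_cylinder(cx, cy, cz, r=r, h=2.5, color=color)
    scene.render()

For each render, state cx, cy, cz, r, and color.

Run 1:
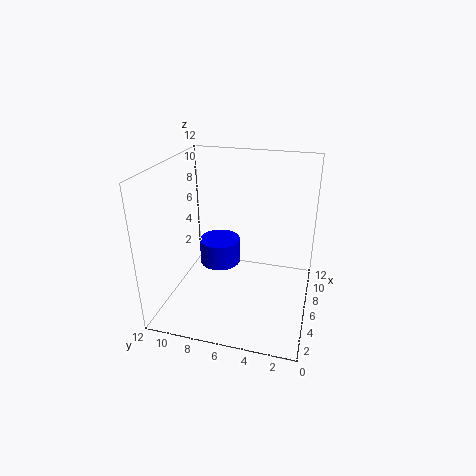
cx = 10, cy = 9, cz = 1, r = 2, color = 'blue'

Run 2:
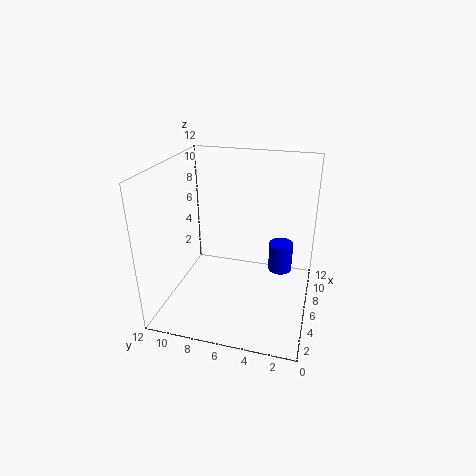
cx = 7, cy = 2.5, cz = 3, r = 1, color = 'blue'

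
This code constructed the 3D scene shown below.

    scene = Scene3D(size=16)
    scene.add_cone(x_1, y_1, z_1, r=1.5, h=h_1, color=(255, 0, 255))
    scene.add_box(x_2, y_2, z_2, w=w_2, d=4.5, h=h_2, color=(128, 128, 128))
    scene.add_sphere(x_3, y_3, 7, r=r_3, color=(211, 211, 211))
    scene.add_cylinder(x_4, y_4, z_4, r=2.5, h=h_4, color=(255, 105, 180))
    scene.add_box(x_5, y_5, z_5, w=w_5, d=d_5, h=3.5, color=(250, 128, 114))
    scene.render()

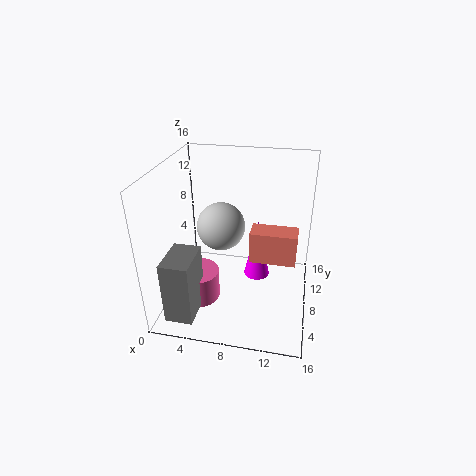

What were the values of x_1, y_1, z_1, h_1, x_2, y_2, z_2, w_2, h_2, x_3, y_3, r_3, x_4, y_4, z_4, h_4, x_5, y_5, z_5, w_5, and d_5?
x_1 = 10; y_1 = 9.5; z_1 = 2.5; h_1 = 7; x_2 = 1.5; y_2 = 1; z_2 = 1; w_2 = 3; h_2 = 7; x_3 = 5; y_3 = 12; r_3 = 3; x_4 = 3.5; y_4 = 6.5; z_4 = 0.5; h_4 = 3.5; x_5 = 9.5; y_5 = 6.5; z_5 = 6; w_5 = 5; d_5 = 2.5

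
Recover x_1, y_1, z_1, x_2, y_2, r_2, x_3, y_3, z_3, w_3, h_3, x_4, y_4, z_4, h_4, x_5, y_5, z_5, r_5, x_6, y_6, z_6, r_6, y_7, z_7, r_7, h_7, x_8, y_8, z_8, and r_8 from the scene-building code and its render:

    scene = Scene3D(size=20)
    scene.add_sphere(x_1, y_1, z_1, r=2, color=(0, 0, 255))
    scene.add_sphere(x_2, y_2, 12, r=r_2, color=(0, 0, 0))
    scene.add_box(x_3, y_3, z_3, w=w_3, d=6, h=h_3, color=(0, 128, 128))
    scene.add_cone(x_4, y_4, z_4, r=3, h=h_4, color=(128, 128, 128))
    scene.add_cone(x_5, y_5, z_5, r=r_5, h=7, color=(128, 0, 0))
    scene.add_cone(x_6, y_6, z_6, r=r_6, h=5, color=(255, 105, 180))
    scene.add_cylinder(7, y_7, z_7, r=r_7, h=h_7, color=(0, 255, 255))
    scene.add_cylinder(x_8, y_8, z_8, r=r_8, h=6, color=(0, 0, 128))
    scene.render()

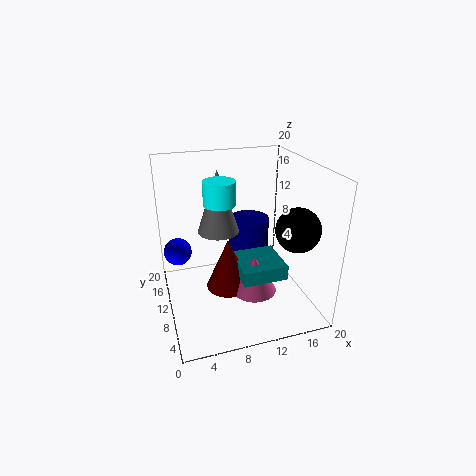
x_1 = 2, y_1 = 14, z_1 = 7, x_2 = 17, y_2 = 6, r_2 = 3, x_3 = 9, y_3 = 4, z_3 = 6, w_3 = 6, h_3 = 2, x_4 = 8, y_4 = 13, z_4 = 10, h_4 = 9, x_5 = 8, y_5 = 8, z_5 = 4, r_5 = 3, x_6 = 11, y_6 = 6, z_6 = 4, r_6 = 3, y_7 = 8, z_7 = 16, r_7 = 2, h_7 = 3, x_8 = 13, y_8 = 14, z_8 = 5, r_8 = 3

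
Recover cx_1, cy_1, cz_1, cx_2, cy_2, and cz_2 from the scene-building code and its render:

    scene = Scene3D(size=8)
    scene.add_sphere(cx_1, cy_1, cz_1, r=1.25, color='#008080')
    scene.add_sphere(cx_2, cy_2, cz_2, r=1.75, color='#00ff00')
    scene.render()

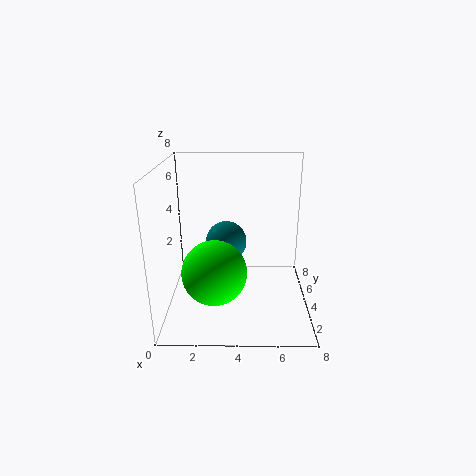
cx_1 = 3.25; cy_1 = 5.75; cz_1 = 3; cx_2 = 2.75; cy_2 = 2.75; cz_2 = 2.5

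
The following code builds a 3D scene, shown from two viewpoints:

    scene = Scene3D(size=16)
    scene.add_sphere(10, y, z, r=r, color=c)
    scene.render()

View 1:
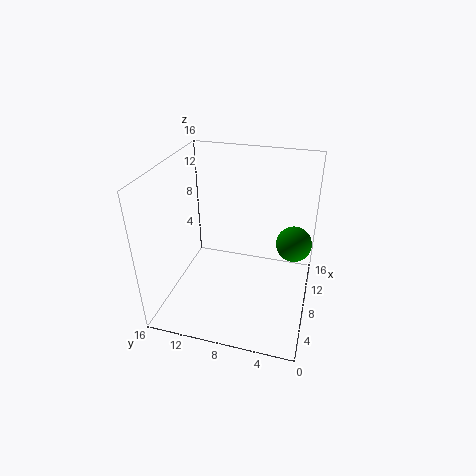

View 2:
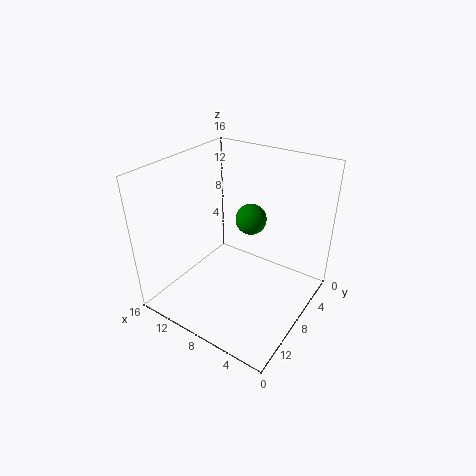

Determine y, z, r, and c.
y = 2; z = 7; r = 2; c = 'green'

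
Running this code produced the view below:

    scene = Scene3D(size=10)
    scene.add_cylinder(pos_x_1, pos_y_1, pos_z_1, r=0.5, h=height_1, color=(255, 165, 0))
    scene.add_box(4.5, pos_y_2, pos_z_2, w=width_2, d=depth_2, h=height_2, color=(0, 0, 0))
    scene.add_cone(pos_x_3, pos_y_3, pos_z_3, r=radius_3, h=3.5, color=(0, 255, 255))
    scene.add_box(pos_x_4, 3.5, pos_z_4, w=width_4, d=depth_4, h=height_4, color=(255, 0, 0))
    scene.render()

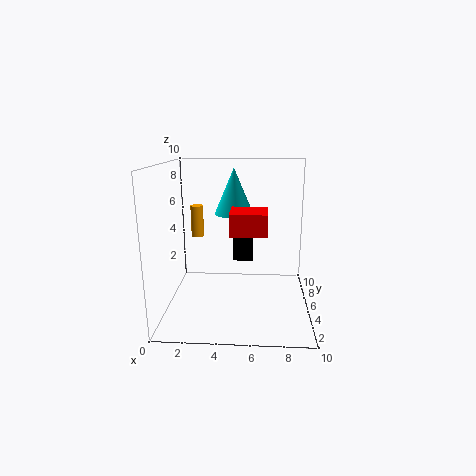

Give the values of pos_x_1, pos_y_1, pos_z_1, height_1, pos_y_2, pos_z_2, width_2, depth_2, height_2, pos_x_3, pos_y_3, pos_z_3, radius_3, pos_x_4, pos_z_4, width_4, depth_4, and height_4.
pos_x_1 = 1.5, pos_y_1 = 8.5, pos_z_1 = 4, height_1 = 2.5, pos_y_2 = 7, pos_z_2 = 2.5, width_2 = 1.5, depth_2 = 2, height_2 = 2, pos_x_3 = 4.5, pos_y_3 = 8, pos_z_3 = 6, radius_3 = 1.5, pos_x_4 = 4.5, pos_z_4 = 5.5, width_4 = 2.5, depth_4 = 2.5, height_4 = 1.5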